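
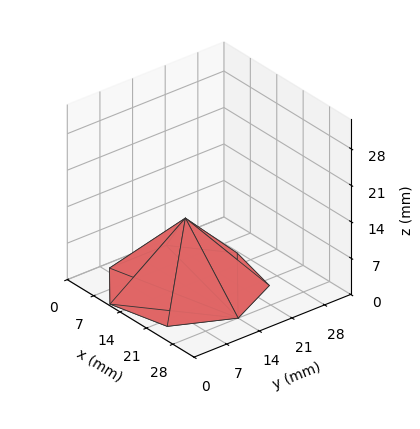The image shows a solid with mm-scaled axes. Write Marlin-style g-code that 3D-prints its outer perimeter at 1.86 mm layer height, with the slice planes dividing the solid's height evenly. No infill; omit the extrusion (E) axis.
Reading the render: the shape is a regular 7-sided pyramid, base circumscribed radius ≈ 14 mm, apex at z ≈ 13 mm (dimensions read to the nearest mm from the axis ticks). For the g-code, the solid's height is divided into equal slices at the stated Δz and each level perimeter traced with G1 moves after a G0 lift.

; perimeter-only toolpath
G21 ; units = mm
G90 ; absolute positioning
G28 ; home
; layer 1
G0 Z1.86
G0 X26.00 Y14.00
G1 X21.48 Y23.39
G1 X11.33 Y25.70
G1 X3.19 Y19.20
G1 X3.19 Y8.80
G1 X11.33 Y2.30
G1 X21.48 Y4.61
G1 X26.00 Y14.00
; layer 2
G0 Z3.71
G0 X24.00 Y14.00
G1 X20.24 Y21.82
G1 X11.77 Y23.75
G1 X4.99 Y18.34
G1 X4.99 Y9.66
G1 X11.77 Y4.25
G1 X20.24 Y6.18
G1 X24.00 Y14.00
; layer 3
G0 Z5.57
G0 X22.00 Y14.00
G1 X18.99 Y20.26
G1 X12.22 Y21.80
G1 X6.79 Y17.47
G1 X6.79 Y10.53
G1 X12.22 Y6.20
G1 X18.99 Y7.74
G1 X22.00 Y14.00
; layer 4
G0 Z7.43
G0 X20.00 Y14.00
G1 X17.74 Y18.69
G1 X12.66 Y19.85
G1 X8.60 Y16.60
G1 X8.60 Y11.40
G1 X12.66 Y8.15
G1 X17.74 Y9.31
G1 X20.00 Y14.00
; layer 5
G0 Z9.29
G0 X18.00 Y14.00
G1 X16.49 Y17.13
G1 X13.11 Y17.90
G1 X10.40 Y15.73
G1 X10.40 Y12.27
G1 X13.11 Y10.10
G1 X16.49 Y10.87
G1 X18.00 Y14.00
; layer 6
G0 Z11.14
G0 X16.00 Y14.00
G1 X15.25 Y15.56
G1 X13.55 Y15.95
G1 X12.20 Y14.87
G1 X12.20 Y13.13
G1 X13.55 Y12.05
G1 X15.25 Y12.44
G1 X16.00 Y14.00
M2 ; end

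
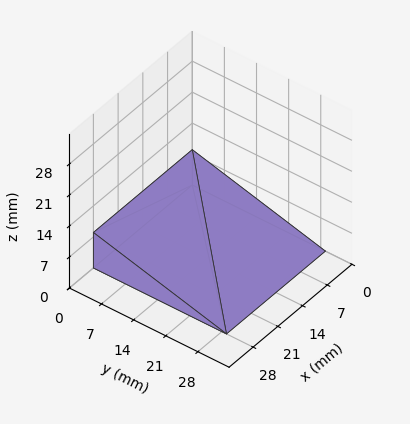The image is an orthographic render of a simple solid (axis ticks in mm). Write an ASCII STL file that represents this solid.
Reading the render: the shape is a wedge (ramp): 28 × 29 mm base, rising to 8 mm along the y=0 edge and sloping linearly to z=0 at y=29 (dimensions read to the nearest mm from the axis ticks). For the STL, each face is triangulated and given an outward normal.

solid part
  facet normal 0.0000 0.0000 -1.0000
    outer loop
      vertex 28.00 29.00 0.00
      vertex 28.00 0.00 0.00
      vertex 0.00 0.00 0.00
    endloop
  endfacet
  facet normal 0.0000 0.0000 -1.0000
    outer loop
      vertex 0.00 29.00 0.00
      vertex 28.00 29.00 0.00
      vertex 0.00 0.00 0.00
    endloop
  endfacet
  facet normal 0.0000 -1.0000 0.0000
    outer loop
      vertex 0.00 0.00 0.00
      vertex 28.00 0.00 0.00
      vertex 28.00 0.00 8.00
    endloop
  endfacet
  facet normal 0.0000 -1.0000 0.0000
    outer loop
      vertex 0.00 0.00 0.00
      vertex 28.00 0.00 8.00
      vertex 0.00 0.00 8.00
    endloop
  endfacet
  facet normal 0.0000 0.2659 0.9640
    outer loop
      vertex 0.00 0.00 8.00
      vertex 28.00 0.00 8.00
      vertex 28.00 29.00 0.00
    endloop
  endfacet
  facet normal 0.0000 0.2659 0.9640
    outer loop
      vertex 0.00 0.00 8.00
      vertex 28.00 29.00 0.00
      vertex 0.00 29.00 0.00
    endloop
  endfacet
  facet normal -1.0000 0.0000 0.0000
    outer loop
      vertex 0.00 0.00 8.00
      vertex 0.00 29.00 0.00
      vertex 0.00 0.00 0.00
    endloop
  endfacet
  facet normal 1.0000 0.0000 0.0000
    outer loop
      vertex 28.00 0.00 0.00
      vertex 28.00 29.00 0.00
      vertex 28.00 0.00 8.00
    endloop
  endfacet
endsolid part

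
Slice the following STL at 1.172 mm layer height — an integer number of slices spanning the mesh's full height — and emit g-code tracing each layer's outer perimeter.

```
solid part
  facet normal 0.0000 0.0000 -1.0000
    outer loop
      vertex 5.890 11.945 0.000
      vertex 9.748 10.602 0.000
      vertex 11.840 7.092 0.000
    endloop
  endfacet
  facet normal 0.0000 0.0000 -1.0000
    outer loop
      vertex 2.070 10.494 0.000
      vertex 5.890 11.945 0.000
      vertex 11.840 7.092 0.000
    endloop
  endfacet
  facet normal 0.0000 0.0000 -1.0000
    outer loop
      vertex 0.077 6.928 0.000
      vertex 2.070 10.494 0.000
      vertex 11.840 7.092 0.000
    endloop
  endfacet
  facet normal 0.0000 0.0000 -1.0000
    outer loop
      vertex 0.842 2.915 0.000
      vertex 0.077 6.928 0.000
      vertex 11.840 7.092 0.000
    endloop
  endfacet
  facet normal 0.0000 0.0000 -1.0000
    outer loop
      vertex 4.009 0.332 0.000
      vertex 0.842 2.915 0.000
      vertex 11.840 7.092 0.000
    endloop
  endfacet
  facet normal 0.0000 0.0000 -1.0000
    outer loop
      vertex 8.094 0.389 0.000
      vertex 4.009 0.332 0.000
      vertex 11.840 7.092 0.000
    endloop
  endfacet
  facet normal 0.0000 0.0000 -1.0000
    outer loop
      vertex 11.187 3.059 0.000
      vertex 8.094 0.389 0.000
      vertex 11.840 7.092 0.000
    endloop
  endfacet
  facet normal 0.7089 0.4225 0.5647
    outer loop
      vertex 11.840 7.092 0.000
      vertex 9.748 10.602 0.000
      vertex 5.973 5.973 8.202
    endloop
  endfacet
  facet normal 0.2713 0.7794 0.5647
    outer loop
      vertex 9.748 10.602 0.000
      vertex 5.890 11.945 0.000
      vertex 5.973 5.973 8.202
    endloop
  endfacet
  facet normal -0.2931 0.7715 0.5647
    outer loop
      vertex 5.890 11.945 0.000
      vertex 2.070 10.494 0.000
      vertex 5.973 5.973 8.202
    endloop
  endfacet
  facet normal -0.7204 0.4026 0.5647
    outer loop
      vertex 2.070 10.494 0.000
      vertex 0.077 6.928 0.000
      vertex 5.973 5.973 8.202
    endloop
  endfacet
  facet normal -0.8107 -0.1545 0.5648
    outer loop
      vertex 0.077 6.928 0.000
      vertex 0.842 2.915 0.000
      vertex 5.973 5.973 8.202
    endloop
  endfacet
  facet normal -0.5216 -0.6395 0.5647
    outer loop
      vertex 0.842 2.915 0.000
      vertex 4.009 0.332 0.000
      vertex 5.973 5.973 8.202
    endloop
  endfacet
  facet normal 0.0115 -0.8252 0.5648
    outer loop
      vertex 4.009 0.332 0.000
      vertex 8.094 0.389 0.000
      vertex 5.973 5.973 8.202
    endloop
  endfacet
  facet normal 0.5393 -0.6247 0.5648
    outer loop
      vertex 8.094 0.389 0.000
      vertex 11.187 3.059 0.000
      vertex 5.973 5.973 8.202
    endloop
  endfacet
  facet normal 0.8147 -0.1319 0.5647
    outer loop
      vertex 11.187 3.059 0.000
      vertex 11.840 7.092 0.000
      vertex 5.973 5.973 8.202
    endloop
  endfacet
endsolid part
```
; perimeter-only toolpath
G21 ; units = mm
G90 ; absolute positioning
G28 ; home
; layer 1
G0 Z1.172
G0 X11.002 Y6.932
G1 X9.209 Y9.941
G1 X5.902 Y11.092
G1 X2.628 Y9.848
G1 X0.919 Y6.792
G1 X1.575 Y3.352
G1 X4.290 Y1.138
G1 X7.791 Y1.187
G1 X10.442 Y3.475
G1 X11.002 Y6.932
; layer 2
G0 Z2.343
G0 X10.164 Y6.772
G1 X8.669 Y9.279
G1 X5.914 Y10.239
G1 X3.185 Y9.202
G1 X1.762 Y6.655
G1 X2.308 Y3.789
G1 X4.570 Y1.944
G1 X7.488 Y1.984
G1 X9.697 Y3.892
G1 X10.164 Y6.772
; layer 3
G0 Z3.515
G0 X9.326 Y6.612
G1 X8.130 Y8.618
G1 X5.926 Y9.386
G1 X3.743 Y8.556
G1 X2.604 Y6.519
G1 X3.041 Y4.226
G1 X4.851 Y2.750
G1 X7.185 Y2.782
G1 X8.952 Y4.308
G1 X9.326 Y6.612
; layer 4
G0 Z4.687
G0 X8.487 Y6.453
G1 X7.591 Y7.957
G1 X5.937 Y8.532
G1 X4.300 Y7.911
G1 X3.446 Y6.382
G1 X3.774 Y4.662
G1 X5.131 Y3.555
G1 X6.882 Y3.580
G1 X8.208 Y4.724
G1 X8.487 Y6.453
; layer 5
G0 Z5.859
G0 X7.649 Y6.293
G1 X7.052 Y7.296
G1 X5.949 Y7.679
G1 X4.858 Y7.265
G1 X4.288 Y6.246
G1 X4.507 Y5.099
G1 X5.412 Y4.361
G1 X6.579 Y4.378
G1 X7.463 Y5.140
G1 X7.649 Y6.293
; layer 6
G0 Z7.030
G0 X6.811 Y6.133
G1 X6.512 Y6.634
G1 X5.961 Y6.826
G1 X5.415 Y6.619
G1 X5.131 Y6.109
G1 X5.240 Y5.536
G1 X5.692 Y5.167
G1 X6.276 Y5.175
G1 X6.718 Y5.557
G1 X6.811 Y6.133
M2 ; end

The solid is a regular 9-sided pyramid, base circumscribed radius ≈ 5.97 mm, apex at z ≈ 8.2 mm. Slicing at Δz = 1.172 mm — 7 equal slices spanning the solid's height, so layer i sits at z = i·h/7 — gives 6 non-empty perimeters. Each is a 9-segment closed polygon; G0 lifts to the layer z and rapids to the start vertex, then G1 traces the edges. The cross-section shrinks linearly with z (the slice at the apex is degenerate and omitted).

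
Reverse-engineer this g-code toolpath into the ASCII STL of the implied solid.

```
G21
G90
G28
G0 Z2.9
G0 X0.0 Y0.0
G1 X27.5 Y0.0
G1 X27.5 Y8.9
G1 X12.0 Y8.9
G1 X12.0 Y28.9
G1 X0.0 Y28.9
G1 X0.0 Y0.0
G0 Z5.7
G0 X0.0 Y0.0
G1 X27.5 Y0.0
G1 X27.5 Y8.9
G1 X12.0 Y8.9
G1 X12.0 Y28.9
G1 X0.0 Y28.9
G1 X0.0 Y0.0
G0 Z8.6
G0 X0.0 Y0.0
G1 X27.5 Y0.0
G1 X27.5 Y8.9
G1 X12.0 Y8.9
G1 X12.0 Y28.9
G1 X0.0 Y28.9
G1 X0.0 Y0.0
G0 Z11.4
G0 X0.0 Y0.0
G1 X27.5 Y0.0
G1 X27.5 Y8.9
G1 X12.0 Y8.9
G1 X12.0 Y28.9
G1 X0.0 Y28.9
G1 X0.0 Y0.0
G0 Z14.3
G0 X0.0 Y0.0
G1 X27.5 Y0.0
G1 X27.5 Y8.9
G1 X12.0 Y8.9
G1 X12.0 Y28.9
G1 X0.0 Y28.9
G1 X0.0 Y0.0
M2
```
solid part
  facet normal 0.0000 0.0000 -1.0000
    outer loop
      vertex 27.5 8.9 0.0
      vertex 27.5 0.0 0.0
      vertex 0.0 0.0 0.0
    endloop
  endfacet
  facet normal 0.0000 0.0000 -1.0000
    outer loop
      vertex 12.0 8.9 0.0
      vertex 27.5 8.9 0.0
      vertex 0.0 0.0 0.0
    endloop
  endfacet
  facet normal 0.0000 0.0000 -1.0000
    outer loop
      vertex 12.0 28.9 0.0
      vertex 12.0 8.9 0.0
      vertex 0.0 0.0 0.0
    endloop
  endfacet
  facet normal 0.0000 0.0000 -1.0000
    outer loop
      vertex 0.0 28.9 0.0
      vertex 12.0 28.9 0.0
      vertex 0.0 0.0 0.0
    endloop
  endfacet
  facet normal 0.0000 0.0000 1.0000
    outer loop
      vertex 0.0 0.0 14.3
      vertex 27.5 0.0 14.3
      vertex 27.5 8.9 14.3
    endloop
  endfacet
  facet normal 0.0000 0.0000 1.0000
    outer loop
      vertex 0.0 0.0 14.3
      vertex 27.5 8.9 14.3
      vertex 12.0 8.9 14.3
    endloop
  endfacet
  facet normal 0.0000 0.0000 1.0000
    outer loop
      vertex 0.0 0.0 14.3
      vertex 12.0 8.9 14.3
      vertex 12.0 28.9 14.3
    endloop
  endfacet
  facet normal 0.0000 0.0000 1.0000
    outer loop
      vertex 0.0 0.0 14.3
      vertex 12.0 28.9 14.3
      vertex 0.0 28.9 14.3
    endloop
  endfacet
  facet normal 0.0000 -1.0000 0.0000
    outer loop
      vertex 0.0 0.0 0.0
      vertex 27.5 0.0 0.0
      vertex 27.5 0.0 14.3
    endloop
  endfacet
  facet normal 0.0000 -1.0000 0.0000
    outer loop
      vertex 0.0 0.0 0.0
      vertex 27.5 0.0 14.3
      vertex 0.0 0.0 14.3
    endloop
  endfacet
  facet normal 1.0000 0.0000 0.0000
    outer loop
      vertex 27.5 0.0 0.0
      vertex 27.5 8.9 0.0
      vertex 27.5 8.9 14.3
    endloop
  endfacet
  facet normal 1.0000 0.0000 0.0000
    outer loop
      vertex 27.5 0.0 0.0
      vertex 27.5 8.9 14.3
      vertex 27.5 0.0 14.3
    endloop
  endfacet
  facet normal 0.0000 1.0000 0.0000
    outer loop
      vertex 27.5 8.9 0.0
      vertex 12.0 8.9 0.0
      vertex 12.0 8.9 14.3
    endloop
  endfacet
  facet normal 0.0000 1.0000 0.0000
    outer loop
      vertex 27.5 8.9 0.0
      vertex 12.0 8.9 14.3
      vertex 27.5 8.9 14.3
    endloop
  endfacet
  facet normal 1.0000 0.0000 0.0000
    outer loop
      vertex 12.0 8.9 0.0
      vertex 12.0 28.9 0.0
      vertex 12.0 28.9 14.3
    endloop
  endfacet
  facet normal 1.0000 0.0000 0.0000
    outer loop
      vertex 12.0 8.9 0.0
      vertex 12.0 28.9 14.3
      vertex 12.0 8.9 14.3
    endloop
  endfacet
  facet normal 0.0000 1.0000 0.0000
    outer loop
      vertex 12.0 28.9 0.0
      vertex 0.0 28.9 0.0
      vertex 0.0 28.9 14.3
    endloop
  endfacet
  facet normal 0.0000 1.0000 0.0000
    outer loop
      vertex 12.0 28.9 0.0
      vertex 0.0 28.9 14.3
      vertex 12.0 28.9 14.3
    endloop
  endfacet
  facet normal -1.0000 0.0000 0.0000
    outer loop
      vertex 0.0 28.9 0.0
      vertex 0.0 0.0 0.0
      vertex 0.0 0.0 14.3
    endloop
  endfacet
  facet normal -1.0000 0.0000 0.0000
    outer loop
      vertex 0.0 28.9 0.0
      vertex 0.0 0.0 14.3
      vertex 0.0 28.9 14.3
    endloop
  endfacet
endsolid part

The G0 Z moves step by Δz≈2.9 mm. Every layer's G1 loop is the same polygon, so the solid is a straight extrusion of it from z=0 to z≈14.3. Closing with flat bottom and top caps and triangulating gives 20 facets — an L-shaped prism: outer 27.5 × 28.9 mm, arm thicknesses ≈ 8.9 mm (horizontal) and 12 mm (vertical), extruded 14.3 mm in z.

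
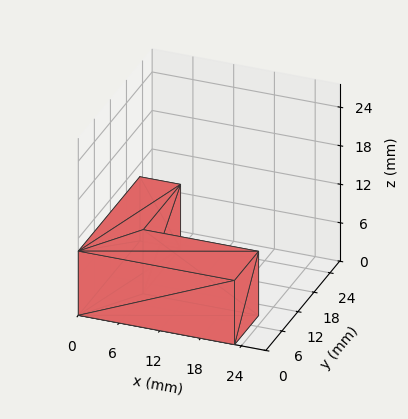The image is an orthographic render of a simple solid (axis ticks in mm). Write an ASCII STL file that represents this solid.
Reading the render: the shape is an L-shaped prism: outer 23 × 23 mm, arm thicknesses ≈ 9 mm (horizontal) and 6 mm (vertical), extruded 10 mm in z (dimensions read to the nearest mm from the axis ticks). For the STL, each face is triangulated and given an outward normal.

solid part
  facet normal 0.0000 0.0000 -1.0000
    outer loop
      vertex 23.0 9.0 0.0
      vertex 23.0 0.0 0.0
      vertex 0.0 0.0 0.0
    endloop
  endfacet
  facet normal 0.0000 0.0000 -1.0000
    outer loop
      vertex 6.0 9.0 0.0
      vertex 23.0 9.0 0.0
      vertex 0.0 0.0 0.0
    endloop
  endfacet
  facet normal 0.0000 0.0000 -1.0000
    outer loop
      vertex 6.0 23.0 0.0
      vertex 6.0 9.0 0.0
      vertex 0.0 0.0 0.0
    endloop
  endfacet
  facet normal 0.0000 0.0000 -1.0000
    outer loop
      vertex 0.0 23.0 0.0
      vertex 6.0 23.0 0.0
      vertex 0.0 0.0 0.0
    endloop
  endfacet
  facet normal 0.0000 0.0000 1.0000
    outer loop
      vertex 0.0 0.0 10.0
      vertex 23.0 0.0 10.0
      vertex 23.0 9.0 10.0
    endloop
  endfacet
  facet normal 0.0000 0.0000 1.0000
    outer loop
      vertex 0.0 0.0 10.0
      vertex 23.0 9.0 10.0
      vertex 6.0 9.0 10.0
    endloop
  endfacet
  facet normal 0.0000 0.0000 1.0000
    outer loop
      vertex 0.0 0.0 10.0
      vertex 6.0 9.0 10.0
      vertex 6.0 23.0 10.0
    endloop
  endfacet
  facet normal 0.0000 0.0000 1.0000
    outer loop
      vertex 0.0 0.0 10.0
      vertex 6.0 23.0 10.0
      vertex 0.0 23.0 10.0
    endloop
  endfacet
  facet normal 0.0000 -1.0000 0.0000
    outer loop
      vertex 0.0 0.0 0.0
      vertex 23.0 0.0 0.0
      vertex 23.0 0.0 10.0
    endloop
  endfacet
  facet normal 0.0000 -1.0000 0.0000
    outer loop
      vertex 0.0 0.0 0.0
      vertex 23.0 0.0 10.0
      vertex 0.0 0.0 10.0
    endloop
  endfacet
  facet normal 1.0000 0.0000 0.0000
    outer loop
      vertex 23.0 0.0 0.0
      vertex 23.0 9.0 0.0
      vertex 23.0 9.0 10.0
    endloop
  endfacet
  facet normal 1.0000 0.0000 0.0000
    outer loop
      vertex 23.0 0.0 0.0
      vertex 23.0 9.0 10.0
      vertex 23.0 0.0 10.0
    endloop
  endfacet
  facet normal 0.0000 1.0000 0.0000
    outer loop
      vertex 23.0 9.0 0.0
      vertex 6.0 9.0 0.0
      vertex 6.0 9.0 10.0
    endloop
  endfacet
  facet normal 0.0000 1.0000 0.0000
    outer loop
      vertex 23.0 9.0 0.0
      vertex 6.0 9.0 10.0
      vertex 23.0 9.0 10.0
    endloop
  endfacet
  facet normal 1.0000 0.0000 0.0000
    outer loop
      vertex 6.0 9.0 0.0
      vertex 6.0 23.0 0.0
      vertex 6.0 23.0 10.0
    endloop
  endfacet
  facet normal 1.0000 0.0000 0.0000
    outer loop
      vertex 6.0 9.0 0.0
      vertex 6.0 23.0 10.0
      vertex 6.0 9.0 10.0
    endloop
  endfacet
  facet normal 0.0000 1.0000 0.0000
    outer loop
      vertex 6.0 23.0 0.0
      vertex 0.0 23.0 0.0
      vertex 0.0 23.0 10.0
    endloop
  endfacet
  facet normal 0.0000 1.0000 0.0000
    outer loop
      vertex 6.0 23.0 0.0
      vertex 0.0 23.0 10.0
      vertex 6.0 23.0 10.0
    endloop
  endfacet
  facet normal -1.0000 0.0000 0.0000
    outer loop
      vertex 0.0 23.0 0.0
      vertex 0.0 0.0 0.0
      vertex 0.0 0.0 10.0
    endloop
  endfacet
  facet normal -1.0000 0.0000 0.0000
    outer loop
      vertex 0.0 23.0 0.0
      vertex 0.0 0.0 10.0
      vertex 0.0 23.0 10.0
    endloop
  endfacet
endsolid part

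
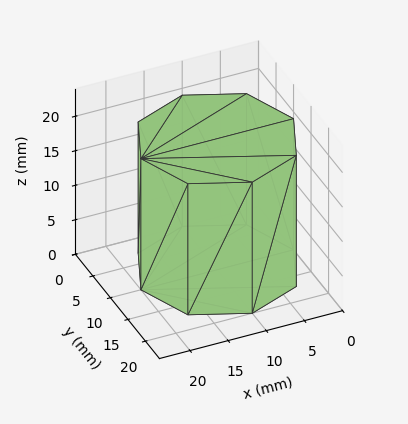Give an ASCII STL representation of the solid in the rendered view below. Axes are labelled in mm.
Reading the render: the shape is a regular 8-sided prism (a cylinder approximated with 8 flat sides), circumscribed radius ≈ 10 mm, height ≈ 19 mm (dimensions read to the nearest mm from the axis ticks). For the STL, each face is triangulated and given an outward normal.

solid part
  facet normal 0.0000 0.0000 -1.0000
    outer loop
      vertex 10.0 20.0 0.0
      vertex 17.1 17.1 0.0
      vertex 20.0 10.0 0.0
    endloop
  endfacet
  facet normal 0.0000 0.0000 -1.0000
    outer loop
      vertex 2.9 17.1 0.0
      vertex 10.0 20.0 0.0
      vertex 20.0 10.0 0.0
    endloop
  endfacet
  facet normal 0.0000 0.0000 -1.0000
    outer loop
      vertex 0.0 10.0 0.0
      vertex 2.9 17.1 0.0
      vertex 20.0 10.0 0.0
    endloop
  endfacet
  facet normal 0.0000 0.0000 -1.0000
    outer loop
      vertex 2.9 2.9 0.0
      vertex 0.0 10.0 0.0
      vertex 20.0 10.0 0.0
    endloop
  endfacet
  facet normal 0.0000 0.0000 -1.0000
    outer loop
      vertex 10.0 0.0 0.0
      vertex 2.9 2.9 0.0
      vertex 20.0 10.0 0.0
    endloop
  endfacet
  facet normal 0.0000 0.0000 -1.0000
    outer loop
      vertex 17.1 2.9 0.0
      vertex 10.0 0.0 0.0
      vertex 20.0 10.0 0.0
    endloop
  endfacet
  facet normal 0.0000 0.0000 1.0000
    outer loop
      vertex 20.0 10.0 19.0
      vertex 17.1 17.1 19.0
      vertex 10.0 20.0 19.0
    endloop
  endfacet
  facet normal 0.0000 0.0000 1.0000
    outer loop
      vertex 20.0 10.0 19.0
      vertex 10.0 20.0 19.0
      vertex 2.9 17.1 19.0
    endloop
  endfacet
  facet normal 0.0000 0.0000 1.0000
    outer loop
      vertex 20.0 10.0 19.0
      vertex 2.9 17.1 19.0
      vertex 0.0 10.0 19.0
    endloop
  endfacet
  facet normal 0.0000 0.0000 1.0000
    outer loop
      vertex 20.0 10.0 19.0
      vertex 0.0 10.0 19.0
      vertex 2.9 2.9 19.0
    endloop
  endfacet
  facet normal 0.0000 0.0000 1.0000
    outer loop
      vertex 20.0 10.0 19.0
      vertex 2.9 2.9 19.0
      vertex 10.0 0.0 19.0
    endloop
  endfacet
  facet normal 0.0000 0.0000 1.0000
    outer loop
      vertex 20.0 10.0 19.0
      vertex 10.0 0.0 19.0
      vertex 17.1 2.9 19.0
    endloop
  endfacet
  facet normal 0.9258 0.3781 0.0000
    outer loop
      vertex 20.0 10.0 0.0
      vertex 17.1 17.1 0.0
      vertex 17.1 17.1 19.0
    endloop
  endfacet
  facet normal 0.9258 0.3781 0.0000
    outer loop
      vertex 20.0 10.0 0.0
      vertex 17.1 17.1 19.0
      vertex 20.0 10.0 19.0
    endloop
  endfacet
  facet normal 0.3781 0.9258 0.0000
    outer loop
      vertex 17.1 17.1 0.0
      vertex 10.0 20.0 0.0
      vertex 10.0 20.0 19.0
    endloop
  endfacet
  facet normal 0.3781 0.9258 0.0000
    outer loop
      vertex 17.1 17.1 0.0
      vertex 10.0 20.0 19.0
      vertex 17.1 17.1 19.0
    endloop
  endfacet
  facet normal -0.3781 0.9258 0.0000
    outer loop
      vertex 10.0 20.0 0.0
      vertex 2.9 17.1 0.0
      vertex 2.9 17.1 19.0
    endloop
  endfacet
  facet normal -0.3781 0.9258 0.0000
    outer loop
      vertex 10.0 20.0 0.0
      vertex 2.9 17.1 19.0
      vertex 10.0 20.0 19.0
    endloop
  endfacet
  facet normal -0.9258 0.3781 0.0000
    outer loop
      vertex 2.9 17.1 0.0
      vertex 0.0 10.0 0.0
      vertex 0.0 10.0 19.0
    endloop
  endfacet
  facet normal -0.9258 0.3781 0.0000
    outer loop
      vertex 2.9 17.1 0.0
      vertex 0.0 10.0 19.0
      vertex 2.9 17.1 19.0
    endloop
  endfacet
  facet normal -0.9258 -0.3781 0.0000
    outer loop
      vertex 0.0 10.0 0.0
      vertex 2.9 2.9 0.0
      vertex 2.9 2.9 19.0
    endloop
  endfacet
  facet normal -0.9258 -0.3781 0.0000
    outer loop
      vertex 0.0 10.0 0.0
      vertex 2.9 2.9 19.0
      vertex 0.0 10.0 19.0
    endloop
  endfacet
  facet normal -0.3781 -0.9258 0.0000
    outer loop
      vertex 2.9 2.9 0.0
      vertex 10.0 0.0 0.0
      vertex 10.0 0.0 19.0
    endloop
  endfacet
  facet normal -0.3781 -0.9258 0.0000
    outer loop
      vertex 2.9 2.9 0.0
      vertex 10.0 0.0 19.0
      vertex 2.9 2.9 19.0
    endloop
  endfacet
  facet normal 0.3781 -0.9258 0.0000
    outer loop
      vertex 10.0 0.0 0.0
      vertex 17.1 2.9 0.0
      vertex 17.1 2.9 19.0
    endloop
  endfacet
  facet normal 0.3781 -0.9258 0.0000
    outer loop
      vertex 10.0 0.0 0.0
      vertex 17.1 2.9 19.0
      vertex 10.0 0.0 19.0
    endloop
  endfacet
  facet normal 0.9258 -0.3781 0.0000
    outer loop
      vertex 17.1 2.9 0.0
      vertex 20.0 10.0 0.0
      vertex 20.0 10.0 19.0
    endloop
  endfacet
  facet normal 0.9258 -0.3781 0.0000
    outer loop
      vertex 17.1 2.9 0.0
      vertex 20.0 10.0 19.0
      vertex 17.1 2.9 19.0
    endloop
  endfacet
endsolid part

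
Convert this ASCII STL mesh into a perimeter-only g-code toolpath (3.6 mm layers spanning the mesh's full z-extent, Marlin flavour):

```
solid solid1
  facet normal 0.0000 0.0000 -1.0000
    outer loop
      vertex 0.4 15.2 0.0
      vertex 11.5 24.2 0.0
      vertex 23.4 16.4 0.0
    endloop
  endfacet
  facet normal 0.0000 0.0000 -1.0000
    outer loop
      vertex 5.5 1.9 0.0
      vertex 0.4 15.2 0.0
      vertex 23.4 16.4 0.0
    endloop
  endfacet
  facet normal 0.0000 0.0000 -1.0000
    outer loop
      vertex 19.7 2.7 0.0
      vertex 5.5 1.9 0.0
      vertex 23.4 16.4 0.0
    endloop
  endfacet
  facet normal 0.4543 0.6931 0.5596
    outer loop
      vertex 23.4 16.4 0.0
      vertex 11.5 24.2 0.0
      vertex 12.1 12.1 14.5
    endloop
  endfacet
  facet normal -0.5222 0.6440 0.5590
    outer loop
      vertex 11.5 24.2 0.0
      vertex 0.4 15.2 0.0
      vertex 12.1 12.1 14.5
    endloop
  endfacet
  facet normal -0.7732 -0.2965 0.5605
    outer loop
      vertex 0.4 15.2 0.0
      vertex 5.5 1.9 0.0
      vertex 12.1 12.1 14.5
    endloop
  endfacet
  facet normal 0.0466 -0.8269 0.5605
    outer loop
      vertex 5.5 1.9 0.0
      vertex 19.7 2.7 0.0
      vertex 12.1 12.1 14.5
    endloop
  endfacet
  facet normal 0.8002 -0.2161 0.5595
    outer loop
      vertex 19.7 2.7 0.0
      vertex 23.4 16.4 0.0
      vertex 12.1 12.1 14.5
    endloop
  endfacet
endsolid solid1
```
; perimeter-only toolpath
G21 ; units = mm
G90 ; absolute positioning
G28 ; home
; layer 1
G0 Z3.6
G0 X20.6 Y15.3
G1 X11.7 Y21.2
G1 X3.3 Y14.4
G1 X7.2 Y4.4
G1 X17.8 Y5.1
G1 X20.6 Y15.3
; layer 2
G0 Z7.2
G0 X17.8 Y14.2
G1 X11.8 Y18.1
G1 X6.2 Y13.6
G1 X8.8 Y7.0
G1 X15.9 Y7.4
G1 X17.8 Y14.2
; layer 3
G0 Z10.9
G0 X14.9 Y13.2
G1 X11.9 Y15.1
G1 X9.2 Y12.9
G1 X10.4 Y9.5
G1 X14.0 Y9.8
G1 X14.9 Y13.2
M2 ; end

The solid is a regular 5-sided pyramid, base circumscribed radius ≈ 12.1 mm, apex at z ≈ 14.5 mm. Slicing at Δz = 3.6 mm — 4 equal slices spanning the solid's height, so layer i sits at z = i·h/4 — gives 3 non-empty perimeters. Each is a 5-segment closed polygon; G0 lifts to the layer z and rapids to the start vertex, then G1 traces the edges. The cross-section shrinks linearly with z (the slice at the apex is degenerate and omitted).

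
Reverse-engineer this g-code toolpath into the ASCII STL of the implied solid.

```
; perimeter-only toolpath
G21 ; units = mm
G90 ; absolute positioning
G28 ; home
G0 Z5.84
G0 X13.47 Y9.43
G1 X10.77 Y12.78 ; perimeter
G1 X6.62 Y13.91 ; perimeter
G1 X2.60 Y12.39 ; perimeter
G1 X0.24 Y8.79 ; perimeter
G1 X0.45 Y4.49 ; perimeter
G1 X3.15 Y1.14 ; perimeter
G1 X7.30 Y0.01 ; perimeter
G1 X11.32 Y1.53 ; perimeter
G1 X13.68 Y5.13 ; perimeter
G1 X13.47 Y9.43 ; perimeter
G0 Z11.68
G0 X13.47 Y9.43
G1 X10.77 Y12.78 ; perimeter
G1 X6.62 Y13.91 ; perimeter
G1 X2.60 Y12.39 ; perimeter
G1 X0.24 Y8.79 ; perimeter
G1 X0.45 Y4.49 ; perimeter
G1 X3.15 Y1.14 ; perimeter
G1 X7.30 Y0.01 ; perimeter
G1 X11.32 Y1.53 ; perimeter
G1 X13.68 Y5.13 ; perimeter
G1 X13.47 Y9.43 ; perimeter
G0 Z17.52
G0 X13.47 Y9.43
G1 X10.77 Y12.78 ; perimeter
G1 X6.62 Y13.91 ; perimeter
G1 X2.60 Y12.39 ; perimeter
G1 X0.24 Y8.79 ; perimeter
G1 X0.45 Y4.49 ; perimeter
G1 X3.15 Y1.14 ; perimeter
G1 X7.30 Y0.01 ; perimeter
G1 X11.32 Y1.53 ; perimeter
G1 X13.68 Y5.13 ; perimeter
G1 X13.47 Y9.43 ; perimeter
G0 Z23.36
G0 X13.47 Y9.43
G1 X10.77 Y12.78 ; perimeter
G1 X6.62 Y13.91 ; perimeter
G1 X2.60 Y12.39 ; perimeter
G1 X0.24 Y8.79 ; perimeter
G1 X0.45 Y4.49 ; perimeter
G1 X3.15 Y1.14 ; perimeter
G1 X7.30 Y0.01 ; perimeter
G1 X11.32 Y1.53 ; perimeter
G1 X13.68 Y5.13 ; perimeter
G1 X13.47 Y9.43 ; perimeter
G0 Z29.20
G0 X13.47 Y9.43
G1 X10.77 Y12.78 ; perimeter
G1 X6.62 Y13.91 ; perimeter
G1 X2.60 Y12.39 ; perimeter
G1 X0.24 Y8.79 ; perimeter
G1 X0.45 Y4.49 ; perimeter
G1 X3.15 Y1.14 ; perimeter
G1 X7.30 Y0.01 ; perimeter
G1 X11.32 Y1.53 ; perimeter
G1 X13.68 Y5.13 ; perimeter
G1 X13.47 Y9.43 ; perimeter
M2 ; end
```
solid part
  facet normal 0.0000 0.0000 -1.0000
    outer loop
      vertex 6.62 13.91 0.00
      vertex 10.77 12.78 0.00
      vertex 13.47 9.43 0.00
    endloop
  endfacet
  facet normal 0.0000 0.0000 -1.0000
    outer loop
      vertex 2.60 12.39 0.00
      vertex 6.62 13.91 0.00
      vertex 13.47 9.43 0.00
    endloop
  endfacet
  facet normal 0.0000 0.0000 -1.0000
    outer loop
      vertex 0.24 8.79 0.00
      vertex 2.60 12.39 0.00
      vertex 13.47 9.43 0.00
    endloop
  endfacet
  facet normal 0.0000 0.0000 -1.0000
    outer loop
      vertex 0.45 4.49 0.00
      vertex 0.24 8.79 0.00
      vertex 13.47 9.43 0.00
    endloop
  endfacet
  facet normal 0.0000 0.0000 -1.0000
    outer loop
      vertex 3.15 1.14 0.00
      vertex 0.45 4.49 0.00
      vertex 13.47 9.43 0.00
    endloop
  endfacet
  facet normal 0.0000 0.0000 -1.0000
    outer loop
      vertex 7.30 0.01 0.00
      vertex 3.15 1.14 0.00
      vertex 13.47 9.43 0.00
    endloop
  endfacet
  facet normal 0.0000 0.0000 -1.0000
    outer loop
      vertex 11.32 1.53 0.00
      vertex 7.30 0.01 0.00
      vertex 13.47 9.43 0.00
    endloop
  endfacet
  facet normal 0.0000 0.0000 -1.0000
    outer loop
      vertex 13.68 5.13 0.00
      vertex 11.32 1.53 0.00
      vertex 13.47 9.43 0.00
    endloop
  endfacet
  facet normal 0.0000 0.0000 1.0000
    outer loop
      vertex 13.47 9.43 29.20
      vertex 10.77 12.78 29.20
      vertex 6.62 13.91 29.20
    endloop
  endfacet
  facet normal 0.0000 0.0000 1.0000
    outer loop
      vertex 13.47 9.43 29.20
      vertex 6.62 13.91 29.20
      vertex 2.60 12.39 29.20
    endloop
  endfacet
  facet normal 0.0000 0.0000 1.0000
    outer loop
      vertex 13.47 9.43 29.20
      vertex 2.60 12.39 29.20
      vertex 0.24 8.79 29.20
    endloop
  endfacet
  facet normal 0.0000 0.0000 1.0000
    outer loop
      vertex 13.47 9.43 29.20
      vertex 0.24 8.79 29.20
      vertex 0.45 4.49 29.20
    endloop
  endfacet
  facet normal 0.0000 0.0000 1.0000
    outer loop
      vertex 13.47 9.43 29.20
      vertex 0.45 4.49 29.20
      vertex 3.15 1.14 29.20
    endloop
  endfacet
  facet normal 0.0000 0.0000 1.0000
    outer loop
      vertex 13.47 9.43 29.20
      vertex 3.15 1.14 29.20
      vertex 7.30 0.01 29.20
    endloop
  endfacet
  facet normal 0.0000 0.0000 1.0000
    outer loop
      vertex 13.47 9.43 29.20
      vertex 7.30 0.01 29.20
      vertex 11.32 1.53 29.20
    endloop
  endfacet
  facet normal 0.0000 0.0000 1.0000
    outer loop
      vertex 13.47 9.43 29.20
      vertex 11.32 1.53 29.20
      vertex 13.68 5.13 29.20
    endloop
  endfacet
  facet normal 0.7786 0.6275 0.0000
    outer loop
      vertex 13.47 9.43 0.00
      vertex 10.77 12.78 0.00
      vertex 10.77 12.78 29.20
    endloop
  endfacet
  facet normal 0.7786 0.6275 0.0000
    outer loop
      vertex 13.47 9.43 0.00
      vertex 10.77 12.78 29.20
      vertex 13.47 9.43 29.20
    endloop
  endfacet
  facet normal 0.2627 0.9649 0.0000
    outer loop
      vertex 10.77 12.78 0.00
      vertex 6.62 13.91 0.00
      vertex 6.62 13.91 29.20
    endloop
  endfacet
  facet normal 0.2627 0.9649 0.0000
    outer loop
      vertex 10.77 12.78 0.00
      vertex 6.62 13.91 29.20
      vertex 10.77 12.78 29.20
    endloop
  endfacet
  facet normal -0.3537 0.9354 0.0000
    outer loop
      vertex 6.62 13.91 0.00
      vertex 2.60 12.39 0.00
      vertex 2.60 12.39 29.20
    endloop
  endfacet
  facet normal -0.3537 0.9354 0.0000
    outer loop
      vertex 6.62 13.91 0.00
      vertex 2.60 12.39 29.20
      vertex 6.62 13.91 29.20
    endloop
  endfacet
  facet normal -0.8363 0.5483 0.0000
    outer loop
      vertex 2.60 12.39 0.00
      vertex 0.24 8.79 0.00
      vertex 0.24 8.79 29.20
    endloop
  endfacet
  facet normal -0.8363 0.5483 0.0000
    outer loop
      vertex 2.60 12.39 0.00
      vertex 0.24 8.79 29.20
      vertex 2.60 12.39 29.20
    endloop
  endfacet
  facet normal -0.9988 -0.0488 0.0000
    outer loop
      vertex 0.24 8.79 0.00
      vertex 0.45 4.49 0.00
      vertex 0.45 4.49 29.20
    endloop
  endfacet
  facet normal -0.9988 -0.0488 0.0000
    outer loop
      vertex 0.24 8.79 0.00
      vertex 0.45 4.49 29.20
      vertex 0.24 8.79 29.20
    endloop
  endfacet
  facet normal -0.7786 -0.6275 0.0000
    outer loop
      vertex 0.45 4.49 0.00
      vertex 3.15 1.14 0.00
      vertex 3.15 1.14 29.20
    endloop
  endfacet
  facet normal -0.7786 -0.6275 0.0000
    outer loop
      vertex 0.45 4.49 0.00
      vertex 3.15 1.14 29.20
      vertex 0.45 4.49 29.20
    endloop
  endfacet
  facet normal -0.2627 -0.9649 0.0000
    outer loop
      vertex 3.15 1.14 0.00
      vertex 7.30 0.01 0.00
      vertex 7.30 0.01 29.20
    endloop
  endfacet
  facet normal -0.2627 -0.9649 0.0000
    outer loop
      vertex 3.15 1.14 0.00
      vertex 7.30 0.01 29.20
      vertex 3.15 1.14 29.20
    endloop
  endfacet
  facet normal 0.3537 -0.9354 0.0000
    outer loop
      vertex 7.30 0.01 0.00
      vertex 11.32 1.53 0.00
      vertex 11.32 1.53 29.20
    endloop
  endfacet
  facet normal 0.3537 -0.9354 0.0000
    outer loop
      vertex 7.30 0.01 0.00
      vertex 11.32 1.53 29.20
      vertex 7.30 0.01 29.20
    endloop
  endfacet
  facet normal 0.8363 -0.5483 0.0000
    outer loop
      vertex 11.32 1.53 0.00
      vertex 13.68 5.13 0.00
      vertex 13.68 5.13 29.20
    endloop
  endfacet
  facet normal 0.8363 -0.5483 0.0000
    outer loop
      vertex 11.32 1.53 0.00
      vertex 13.68 5.13 29.20
      vertex 11.32 1.53 29.20
    endloop
  endfacet
  facet normal 0.9988 0.0488 0.0000
    outer loop
      vertex 13.68 5.13 0.00
      vertex 13.47 9.43 0.00
      vertex 13.47 9.43 29.20
    endloop
  endfacet
  facet normal 0.9988 0.0488 0.0000
    outer loop
      vertex 13.68 5.13 0.00
      vertex 13.47 9.43 29.20
      vertex 13.68 5.13 29.20
    endloop
  endfacet
endsolid part

The G0 Z moves step by Δz≈5.84 mm. Every layer's G1 loop is the same polygon, so the solid is a straight extrusion of it from z=0 to z≈29.2. Closing with flat bottom and top caps and triangulating gives 36 facets — a regular 10-sided prism (a cylinder approximated with 10 flat sides), circumscribed radius ≈ 6.96 mm, height ≈ 29.2 mm.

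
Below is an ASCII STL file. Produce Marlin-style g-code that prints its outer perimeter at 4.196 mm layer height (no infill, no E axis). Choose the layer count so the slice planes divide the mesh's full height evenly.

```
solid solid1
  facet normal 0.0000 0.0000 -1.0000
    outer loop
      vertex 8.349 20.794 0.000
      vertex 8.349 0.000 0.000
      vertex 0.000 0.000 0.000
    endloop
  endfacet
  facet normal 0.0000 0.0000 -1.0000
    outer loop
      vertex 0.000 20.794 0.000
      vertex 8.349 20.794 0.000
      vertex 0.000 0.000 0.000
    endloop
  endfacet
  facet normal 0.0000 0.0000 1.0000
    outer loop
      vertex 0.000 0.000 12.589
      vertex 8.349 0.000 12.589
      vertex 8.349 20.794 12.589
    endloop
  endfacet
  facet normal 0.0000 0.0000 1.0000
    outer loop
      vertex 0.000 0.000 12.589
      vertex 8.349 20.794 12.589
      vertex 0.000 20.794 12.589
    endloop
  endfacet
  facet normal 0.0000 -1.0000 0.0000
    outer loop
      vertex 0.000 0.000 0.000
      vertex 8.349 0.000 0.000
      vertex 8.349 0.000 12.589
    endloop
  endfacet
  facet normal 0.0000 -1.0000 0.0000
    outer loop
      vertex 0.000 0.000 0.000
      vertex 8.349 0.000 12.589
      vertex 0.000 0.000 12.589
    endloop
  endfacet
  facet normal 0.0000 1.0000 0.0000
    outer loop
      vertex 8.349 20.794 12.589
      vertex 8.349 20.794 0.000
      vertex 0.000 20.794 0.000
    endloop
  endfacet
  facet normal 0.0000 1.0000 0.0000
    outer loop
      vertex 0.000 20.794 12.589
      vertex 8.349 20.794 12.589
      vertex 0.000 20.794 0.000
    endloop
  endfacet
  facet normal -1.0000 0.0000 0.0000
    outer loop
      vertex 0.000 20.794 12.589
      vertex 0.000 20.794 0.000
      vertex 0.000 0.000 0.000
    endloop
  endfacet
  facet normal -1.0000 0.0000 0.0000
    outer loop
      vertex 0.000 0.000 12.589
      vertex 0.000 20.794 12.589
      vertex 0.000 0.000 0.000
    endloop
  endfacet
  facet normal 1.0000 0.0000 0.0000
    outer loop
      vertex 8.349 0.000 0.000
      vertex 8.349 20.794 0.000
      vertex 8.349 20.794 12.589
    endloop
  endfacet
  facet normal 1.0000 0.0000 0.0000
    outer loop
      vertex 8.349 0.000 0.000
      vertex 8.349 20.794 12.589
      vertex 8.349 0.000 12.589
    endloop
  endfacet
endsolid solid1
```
; perimeter-only toolpath
G21 ; units = mm
G90 ; absolute positioning
G28 ; home
; layer 1
G0 Z4.196
G0 X0.000 Y0.000
G1 X8.349 Y0.000
G1 X8.349 Y20.794
G1 X0.000 Y20.794
G1 X0.000 Y0.000
; layer 2
G0 Z8.393
G0 X0.000 Y0.000
G1 X8.349 Y0.000
G1 X8.349 Y20.794
G1 X0.000 Y20.794
G1 X0.000 Y0.000
; layer 3
G0 Z12.589
G0 X0.000 Y0.000
G1 X8.349 Y0.000
G1 X8.349 Y20.794
G1 X0.000 Y20.794
G1 X0.000 Y0.000
M2 ; end

The solid is a rectangular box, roughly 8.35 × 20.8 mm footprint and 12.6 mm tall. Slicing at Δz = 4.196 mm — 3 equal slices spanning the solid's height, so layer i sits at z = i·h/3 — gives 3 non-empty perimeters. Each is a 4-segment closed polygon; G0 lifts to the layer z and rapids to the start vertex, then G1 traces the edges.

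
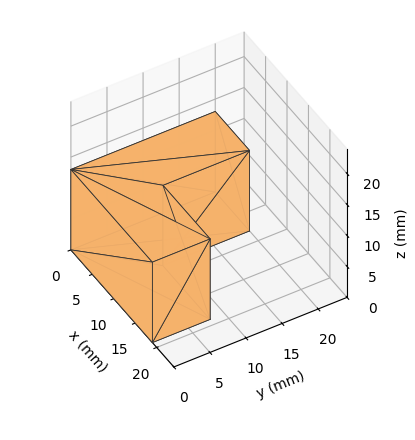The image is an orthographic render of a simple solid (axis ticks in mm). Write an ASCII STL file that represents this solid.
Reading the render: the shape is an L-shaped prism: outer 19 × 20 mm, arm thicknesses ≈ 8 mm (horizontal) and 8 mm (vertical), extruded 13 mm in z (dimensions read to the nearest mm from the axis ticks). For the STL, each face is triangulated and given an outward normal.

solid part
  facet normal 0.0000 0.0000 -1.0000
    outer loop
      vertex 19.00 8.00 0.00
      vertex 19.00 0.00 0.00
      vertex 0.00 0.00 0.00
    endloop
  endfacet
  facet normal 0.0000 0.0000 -1.0000
    outer loop
      vertex 8.00 8.00 0.00
      vertex 19.00 8.00 0.00
      vertex 0.00 0.00 0.00
    endloop
  endfacet
  facet normal 0.0000 0.0000 -1.0000
    outer loop
      vertex 8.00 20.00 0.00
      vertex 8.00 8.00 0.00
      vertex 0.00 0.00 0.00
    endloop
  endfacet
  facet normal 0.0000 0.0000 -1.0000
    outer loop
      vertex 0.00 20.00 0.00
      vertex 8.00 20.00 0.00
      vertex 0.00 0.00 0.00
    endloop
  endfacet
  facet normal 0.0000 0.0000 1.0000
    outer loop
      vertex 0.00 0.00 13.00
      vertex 19.00 0.00 13.00
      vertex 19.00 8.00 13.00
    endloop
  endfacet
  facet normal 0.0000 0.0000 1.0000
    outer loop
      vertex 0.00 0.00 13.00
      vertex 19.00 8.00 13.00
      vertex 8.00 8.00 13.00
    endloop
  endfacet
  facet normal 0.0000 0.0000 1.0000
    outer loop
      vertex 0.00 0.00 13.00
      vertex 8.00 8.00 13.00
      vertex 8.00 20.00 13.00
    endloop
  endfacet
  facet normal 0.0000 0.0000 1.0000
    outer loop
      vertex 0.00 0.00 13.00
      vertex 8.00 20.00 13.00
      vertex 0.00 20.00 13.00
    endloop
  endfacet
  facet normal 0.0000 -1.0000 0.0000
    outer loop
      vertex 0.00 0.00 0.00
      vertex 19.00 0.00 0.00
      vertex 19.00 0.00 13.00
    endloop
  endfacet
  facet normal 0.0000 -1.0000 0.0000
    outer loop
      vertex 0.00 0.00 0.00
      vertex 19.00 0.00 13.00
      vertex 0.00 0.00 13.00
    endloop
  endfacet
  facet normal 1.0000 0.0000 0.0000
    outer loop
      vertex 19.00 0.00 0.00
      vertex 19.00 8.00 0.00
      vertex 19.00 8.00 13.00
    endloop
  endfacet
  facet normal 1.0000 0.0000 0.0000
    outer loop
      vertex 19.00 0.00 0.00
      vertex 19.00 8.00 13.00
      vertex 19.00 0.00 13.00
    endloop
  endfacet
  facet normal 0.0000 1.0000 0.0000
    outer loop
      vertex 19.00 8.00 0.00
      vertex 8.00 8.00 0.00
      vertex 8.00 8.00 13.00
    endloop
  endfacet
  facet normal 0.0000 1.0000 0.0000
    outer loop
      vertex 19.00 8.00 0.00
      vertex 8.00 8.00 13.00
      vertex 19.00 8.00 13.00
    endloop
  endfacet
  facet normal 1.0000 0.0000 0.0000
    outer loop
      vertex 8.00 8.00 0.00
      vertex 8.00 20.00 0.00
      vertex 8.00 20.00 13.00
    endloop
  endfacet
  facet normal 1.0000 0.0000 0.0000
    outer loop
      vertex 8.00 8.00 0.00
      vertex 8.00 20.00 13.00
      vertex 8.00 8.00 13.00
    endloop
  endfacet
  facet normal 0.0000 1.0000 0.0000
    outer loop
      vertex 8.00 20.00 0.00
      vertex 0.00 20.00 0.00
      vertex 0.00 20.00 13.00
    endloop
  endfacet
  facet normal 0.0000 1.0000 0.0000
    outer loop
      vertex 8.00 20.00 0.00
      vertex 0.00 20.00 13.00
      vertex 8.00 20.00 13.00
    endloop
  endfacet
  facet normal -1.0000 0.0000 0.0000
    outer loop
      vertex 0.00 20.00 0.00
      vertex 0.00 0.00 0.00
      vertex 0.00 0.00 13.00
    endloop
  endfacet
  facet normal -1.0000 0.0000 0.0000
    outer loop
      vertex 0.00 20.00 0.00
      vertex 0.00 0.00 13.00
      vertex 0.00 20.00 13.00
    endloop
  endfacet
endsolid part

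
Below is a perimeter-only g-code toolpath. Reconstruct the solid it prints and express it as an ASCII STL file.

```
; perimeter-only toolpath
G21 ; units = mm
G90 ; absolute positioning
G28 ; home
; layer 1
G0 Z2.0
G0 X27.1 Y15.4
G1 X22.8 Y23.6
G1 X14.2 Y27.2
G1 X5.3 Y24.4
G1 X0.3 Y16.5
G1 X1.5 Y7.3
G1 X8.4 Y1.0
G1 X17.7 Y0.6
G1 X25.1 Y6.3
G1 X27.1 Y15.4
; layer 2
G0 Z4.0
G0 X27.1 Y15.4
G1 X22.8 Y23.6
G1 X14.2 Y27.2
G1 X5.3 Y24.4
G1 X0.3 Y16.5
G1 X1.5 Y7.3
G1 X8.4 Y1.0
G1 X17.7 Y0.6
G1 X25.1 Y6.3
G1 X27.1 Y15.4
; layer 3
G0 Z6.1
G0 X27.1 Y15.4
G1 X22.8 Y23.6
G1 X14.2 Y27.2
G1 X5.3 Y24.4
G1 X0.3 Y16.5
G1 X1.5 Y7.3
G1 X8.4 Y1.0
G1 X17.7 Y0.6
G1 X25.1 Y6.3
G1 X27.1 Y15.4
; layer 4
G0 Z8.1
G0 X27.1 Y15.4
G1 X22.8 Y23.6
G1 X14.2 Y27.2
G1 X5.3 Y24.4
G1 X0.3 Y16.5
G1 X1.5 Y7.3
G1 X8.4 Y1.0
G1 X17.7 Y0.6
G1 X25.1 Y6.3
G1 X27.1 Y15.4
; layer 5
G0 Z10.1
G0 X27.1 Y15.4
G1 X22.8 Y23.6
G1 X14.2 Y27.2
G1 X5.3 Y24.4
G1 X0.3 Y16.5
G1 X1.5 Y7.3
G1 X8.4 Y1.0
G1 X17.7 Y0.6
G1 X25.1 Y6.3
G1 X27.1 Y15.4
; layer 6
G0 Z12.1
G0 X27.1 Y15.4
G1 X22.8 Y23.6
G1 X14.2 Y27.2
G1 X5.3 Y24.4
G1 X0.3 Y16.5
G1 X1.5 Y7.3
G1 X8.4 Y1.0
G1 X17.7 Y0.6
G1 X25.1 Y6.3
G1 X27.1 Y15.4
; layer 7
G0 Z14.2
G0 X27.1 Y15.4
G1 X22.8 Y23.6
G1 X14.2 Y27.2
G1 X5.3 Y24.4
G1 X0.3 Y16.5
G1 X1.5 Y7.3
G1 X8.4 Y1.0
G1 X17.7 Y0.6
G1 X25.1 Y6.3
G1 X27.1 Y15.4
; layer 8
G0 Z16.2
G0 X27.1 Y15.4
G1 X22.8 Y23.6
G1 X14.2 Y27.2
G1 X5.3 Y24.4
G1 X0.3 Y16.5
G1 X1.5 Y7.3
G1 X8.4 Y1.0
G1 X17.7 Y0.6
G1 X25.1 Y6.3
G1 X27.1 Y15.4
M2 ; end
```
solid part
  facet normal 0.0000 0.0000 -1.0000
    outer loop
      vertex 14.2 27.2 0.0
      vertex 22.8 23.6 0.0
      vertex 27.1 15.4 0.0
    endloop
  endfacet
  facet normal 0.0000 0.0000 -1.0000
    outer loop
      vertex 5.3 24.4 0.0
      vertex 14.2 27.2 0.0
      vertex 27.1 15.4 0.0
    endloop
  endfacet
  facet normal 0.0000 0.0000 -1.0000
    outer loop
      vertex 0.3 16.5 0.0
      vertex 5.3 24.4 0.0
      vertex 27.1 15.4 0.0
    endloop
  endfacet
  facet normal 0.0000 0.0000 -1.0000
    outer loop
      vertex 1.5 7.3 0.0
      vertex 0.3 16.5 0.0
      vertex 27.1 15.4 0.0
    endloop
  endfacet
  facet normal 0.0000 0.0000 -1.0000
    outer loop
      vertex 8.4 1.0 0.0
      vertex 1.5 7.3 0.0
      vertex 27.1 15.4 0.0
    endloop
  endfacet
  facet normal 0.0000 0.0000 -1.0000
    outer loop
      vertex 17.7 0.6 0.0
      vertex 8.4 1.0 0.0
      vertex 27.1 15.4 0.0
    endloop
  endfacet
  facet normal 0.0000 0.0000 -1.0000
    outer loop
      vertex 25.1 6.3 0.0
      vertex 17.7 0.6 0.0
      vertex 27.1 15.4 0.0
    endloop
  endfacet
  facet normal 0.0000 0.0000 1.0000
    outer loop
      vertex 27.1 15.4 16.2
      vertex 22.8 23.6 16.2
      vertex 14.2 27.2 16.2
    endloop
  endfacet
  facet normal 0.0000 0.0000 1.0000
    outer loop
      vertex 27.1 15.4 16.2
      vertex 14.2 27.2 16.2
      vertex 5.3 24.4 16.2
    endloop
  endfacet
  facet normal 0.0000 0.0000 1.0000
    outer loop
      vertex 27.1 15.4 16.2
      vertex 5.3 24.4 16.2
      vertex 0.3 16.5 16.2
    endloop
  endfacet
  facet normal 0.0000 0.0000 1.0000
    outer loop
      vertex 27.1 15.4 16.2
      vertex 0.3 16.5 16.2
      vertex 1.5 7.3 16.2
    endloop
  endfacet
  facet normal 0.0000 0.0000 1.0000
    outer loop
      vertex 27.1 15.4 16.2
      vertex 1.5 7.3 16.2
      vertex 8.4 1.0 16.2
    endloop
  endfacet
  facet normal 0.0000 0.0000 1.0000
    outer loop
      vertex 27.1 15.4 16.2
      vertex 8.4 1.0 16.2
      vertex 17.7 0.6 16.2
    endloop
  endfacet
  facet normal 0.0000 0.0000 1.0000
    outer loop
      vertex 27.1 15.4 16.2
      vertex 17.7 0.6 16.2
      vertex 25.1 6.3 16.2
    endloop
  endfacet
  facet normal 0.8856 0.4644 0.0000
    outer loop
      vertex 27.1 15.4 0.0
      vertex 22.8 23.6 0.0
      vertex 22.8 23.6 16.2
    endloop
  endfacet
  facet normal 0.8856 0.4644 0.0000
    outer loop
      vertex 27.1 15.4 0.0
      vertex 22.8 23.6 16.2
      vertex 27.1 15.4 16.2
    endloop
  endfacet
  facet normal 0.3861 0.9224 0.0000
    outer loop
      vertex 22.8 23.6 0.0
      vertex 14.2 27.2 0.0
      vertex 14.2 27.2 16.2
    endloop
  endfacet
  facet normal 0.3861 0.9224 0.0000
    outer loop
      vertex 22.8 23.6 0.0
      vertex 14.2 27.2 16.2
      vertex 22.8 23.6 16.2
    endloop
  endfacet
  facet normal -0.3001 0.9539 0.0000
    outer loop
      vertex 14.2 27.2 0.0
      vertex 5.3 24.4 0.0
      vertex 5.3 24.4 16.2
    endloop
  endfacet
  facet normal -0.3001 0.9539 0.0000
    outer loop
      vertex 14.2 27.2 0.0
      vertex 5.3 24.4 16.2
      vertex 14.2 27.2 16.2
    endloop
  endfacet
  facet normal -0.8450 0.5348 0.0000
    outer loop
      vertex 5.3 24.4 0.0
      vertex 0.3 16.5 0.0
      vertex 0.3 16.5 16.2
    endloop
  endfacet
  facet normal -0.8450 0.5348 0.0000
    outer loop
      vertex 5.3 24.4 0.0
      vertex 0.3 16.5 16.2
      vertex 5.3 24.4 16.2
    endloop
  endfacet
  facet normal -0.9916 -0.1293 0.0000
    outer loop
      vertex 0.3 16.5 0.0
      vertex 1.5 7.3 0.0
      vertex 1.5 7.3 16.2
    endloop
  endfacet
  facet normal -0.9916 -0.1293 0.0000
    outer loop
      vertex 0.3 16.5 0.0
      vertex 1.5 7.3 16.2
      vertex 0.3 16.5 16.2
    endloop
  endfacet
  facet normal -0.6743 -0.7385 0.0000
    outer loop
      vertex 1.5 7.3 0.0
      vertex 8.4 1.0 0.0
      vertex 8.4 1.0 16.2
    endloop
  endfacet
  facet normal -0.6743 -0.7385 0.0000
    outer loop
      vertex 1.5 7.3 0.0
      vertex 8.4 1.0 16.2
      vertex 1.5 7.3 16.2
    endloop
  endfacet
  facet normal -0.0430 -0.9991 0.0000
    outer loop
      vertex 8.4 1.0 0.0
      vertex 17.7 0.6 0.0
      vertex 17.7 0.6 16.2
    endloop
  endfacet
  facet normal -0.0430 -0.9991 0.0000
    outer loop
      vertex 8.4 1.0 0.0
      vertex 17.7 0.6 16.2
      vertex 8.4 1.0 16.2
    endloop
  endfacet
  facet normal 0.6102 -0.7922 0.0000
    outer loop
      vertex 17.7 0.6 0.0
      vertex 25.1 6.3 0.0
      vertex 25.1 6.3 16.2
    endloop
  endfacet
  facet normal 0.6102 -0.7922 0.0000
    outer loop
      vertex 17.7 0.6 0.0
      vertex 25.1 6.3 16.2
      vertex 17.7 0.6 16.2
    endloop
  endfacet
  facet normal 0.9767 -0.2147 0.0000
    outer loop
      vertex 25.1 6.3 0.0
      vertex 27.1 15.4 0.0
      vertex 27.1 15.4 16.2
    endloop
  endfacet
  facet normal 0.9767 -0.2147 0.0000
    outer loop
      vertex 25.1 6.3 0.0
      vertex 27.1 15.4 16.2
      vertex 25.1 6.3 16.2
    endloop
  endfacet
endsolid part

The G0 Z moves step by Δz≈2.0 mm. Every layer's G1 loop is the same polygon, so the solid is a straight extrusion of it from z=0 to z≈16.2. Closing with flat bottom and top caps and triangulating gives 32 facets — a regular 9-sided prism (a cylinder approximated with 9 flat sides), circumscribed radius ≈ 13.6 mm, height ≈ 16.2 mm.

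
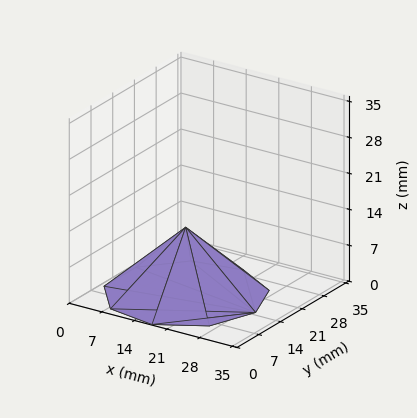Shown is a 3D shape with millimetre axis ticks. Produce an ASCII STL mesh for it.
Reading the render: the shape is a regular 9-sided pyramid, base circumscribed radius ≈ 15 mm, apex at z ≈ 13 mm (dimensions read to the nearest mm from the axis ticks). For the STL, each face is triangulated and given an outward normal.

solid part
  facet normal 0.0000 0.0000 -1.0000
    outer loop
      vertex 17.60 29.77 0.00
      vertex 26.49 24.64 0.00
      vertex 30.00 15.00 0.00
    endloop
  endfacet
  facet normal 0.0000 0.0000 -1.0000
    outer loop
      vertex 7.50 27.99 0.00
      vertex 17.60 29.77 0.00
      vertex 30.00 15.00 0.00
    endloop
  endfacet
  facet normal 0.0000 0.0000 -1.0000
    outer loop
      vertex 0.90 20.13 0.00
      vertex 7.50 27.99 0.00
      vertex 30.00 15.00 0.00
    endloop
  endfacet
  facet normal 0.0000 0.0000 -1.0000
    outer loop
      vertex 0.90 9.87 0.00
      vertex 0.90 20.13 0.00
      vertex 30.00 15.00 0.00
    endloop
  endfacet
  facet normal 0.0000 0.0000 -1.0000
    outer loop
      vertex 7.50 2.01 0.00
      vertex 0.90 9.87 0.00
      vertex 30.00 15.00 0.00
    endloop
  endfacet
  facet normal 0.0000 0.0000 -1.0000
    outer loop
      vertex 17.60 0.23 0.00
      vertex 7.50 2.01 0.00
      vertex 30.00 15.00 0.00
    endloop
  endfacet
  facet normal 0.0000 0.0000 -1.0000
    outer loop
      vertex 26.49 5.36 0.00
      vertex 17.60 0.23 0.00
      vertex 30.00 15.00 0.00
    endloop
  endfacet
  facet normal 0.6371 0.2320 0.7351
    outer loop
      vertex 30.00 15.00 0.00
      vertex 26.49 24.64 0.00
      vertex 15.00 15.00 13.00
    endloop
  endfacet
  facet normal 0.3389 0.5873 0.7350
    outer loop
      vertex 26.49 24.64 0.00
      vertex 17.60 29.77 0.00
      vertex 15.00 15.00 13.00
    endloop
  endfacet
  facet normal -0.1177 0.6677 0.7351
    outer loop
      vertex 17.60 29.77 0.00
      vertex 7.50 27.99 0.00
      vertex 15.00 15.00 13.00
    endloop
  endfacet
  facet normal -0.5192 0.4359 0.7351
    outer loop
      vertex 7.50 27.99 0.00
      vertex 0.90 20.13 0.00
      vertex 15.00 15.00 13.00
    endloop
  endfacet
  facet normal -0.6778 0.0000 0.7352
    outer loop
      vertex 0.90 20.13 0.00
      vertex 0.90 9.87 0.00
      vertex 15.00 15.00 13.00
    endloop
  endfacet
  facet normal -0.5192 -0.4359 0.7351
    outer loop
      vertex 0.90 9.87 0.00
      vertex 7.50 2.01 0.00
      vertex 15.00 15.00 13.00
    endloop
  endfacet
  facet normal -0.1177 -0.6677 0.7351
    outer loop
      vertex 7.50 2.01 0.00
      vertex 17.60 0.23 0.00
      vertex 15.00 15.00 13.00
    endloop
  endfacet
  facet normal 0.3389 -0.5873 0.7350
    outer loop
      vertex 17.60 0.23 0.00
      vertex 26.49 5.36 0.00
      vertex 15.00 15.00 13.00
    endloop
  endfacet
  facet normal 0.6371 -0.2320 0.7351
    outer loop
      vertex 26.49 5.36 0.00
      vertex 30.00 15.00 0.00
      vertex 15.00 15.00 13.00
    endloop
  endfacet
endsolid part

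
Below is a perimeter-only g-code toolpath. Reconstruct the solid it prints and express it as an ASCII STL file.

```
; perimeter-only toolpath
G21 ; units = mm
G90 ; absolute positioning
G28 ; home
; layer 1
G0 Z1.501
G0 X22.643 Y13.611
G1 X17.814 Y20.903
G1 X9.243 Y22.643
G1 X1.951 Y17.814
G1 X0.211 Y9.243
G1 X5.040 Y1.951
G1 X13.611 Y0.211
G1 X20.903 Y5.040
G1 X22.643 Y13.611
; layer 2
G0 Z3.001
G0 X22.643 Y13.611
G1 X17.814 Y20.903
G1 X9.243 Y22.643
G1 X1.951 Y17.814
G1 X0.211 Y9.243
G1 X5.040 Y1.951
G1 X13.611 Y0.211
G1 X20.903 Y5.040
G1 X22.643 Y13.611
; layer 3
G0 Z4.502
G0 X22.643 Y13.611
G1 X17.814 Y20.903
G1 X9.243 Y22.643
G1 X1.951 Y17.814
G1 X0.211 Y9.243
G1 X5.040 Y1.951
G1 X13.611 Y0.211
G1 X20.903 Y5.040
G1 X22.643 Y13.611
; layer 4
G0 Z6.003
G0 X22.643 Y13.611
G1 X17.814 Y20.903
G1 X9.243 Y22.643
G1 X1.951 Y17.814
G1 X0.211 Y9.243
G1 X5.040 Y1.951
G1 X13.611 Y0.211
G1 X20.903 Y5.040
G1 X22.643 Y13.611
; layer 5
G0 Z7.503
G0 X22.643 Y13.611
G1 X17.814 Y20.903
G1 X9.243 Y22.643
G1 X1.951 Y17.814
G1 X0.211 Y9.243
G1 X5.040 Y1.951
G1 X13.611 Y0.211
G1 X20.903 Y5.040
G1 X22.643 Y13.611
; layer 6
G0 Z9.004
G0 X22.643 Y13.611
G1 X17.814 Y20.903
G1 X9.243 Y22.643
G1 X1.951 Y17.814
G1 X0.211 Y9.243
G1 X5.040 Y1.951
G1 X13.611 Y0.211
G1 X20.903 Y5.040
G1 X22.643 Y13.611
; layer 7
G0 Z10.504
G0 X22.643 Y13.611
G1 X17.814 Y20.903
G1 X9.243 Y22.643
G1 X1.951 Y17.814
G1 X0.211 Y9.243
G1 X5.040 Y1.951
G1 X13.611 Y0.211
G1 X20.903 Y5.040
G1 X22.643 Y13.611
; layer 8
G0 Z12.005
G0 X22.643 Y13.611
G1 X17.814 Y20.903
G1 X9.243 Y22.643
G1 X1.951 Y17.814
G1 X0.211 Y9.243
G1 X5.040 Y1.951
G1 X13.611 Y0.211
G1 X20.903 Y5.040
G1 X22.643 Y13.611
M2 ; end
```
solid part
  facet normal 0.0000 0.0000 -1.0000
    outer loop
      vertex 9.243 22.643 0.000
      vertex 17.814 20.903 0.000
      vertex 22.643 13.611 0.000
    endloop
  endfacet
  facet normal 0.0000 0.0000 -1.0000
    outer loop
      vertex 1.951 17.814 0.000
      vertex 9.243 22.643 0.000
      vertex 22.643 13.611 0.000
    endloop
  endfacet
  facet normal 0.0000 0.0000 -1.0000
    outer loop
      vertex 0.211 9.243 0.000
      vertex 1.951 17.814 0.000
      vertex 22.643 13.611 0.000
    endloop
  endfacet
  facet normal 0.0000 0.0000 -1.0000
    outer loop
      vertex 5.040 1.951 0.000
      vertex 0.211 9.243 0.000
      vertex 22.643 13.611 0.000
    endloop
  endfacet
  facet normal 0.0000 0.0000 -1.0000
    outer loop
      vertex 13.611 0.211 0.000
      vertex 5.040 1.951 0.000
      vertex 22.643 13.611 0.000
    endloop
  endfacet
  facet normal 0.0000 0.0000 -1.0000
    outer loop
      vertex 20.903 5.040 0.000
      vertex 13.611 0.211 0.000
      vertex 22.643 13.611 0.000
    endloop
  endfacet
  facet normal 0.0000 0.0000 1.0000
    outer loop
      vertex 22.643 13.611 12.005
      vertex 17.814 20.903 12.005
      vertex 9.243 22.643 12.005
    endloop
  endfacet
  facet normal 0.0000 0.0000 1.0000
    outer loop
      vertex 22.643 13.611 12.005
      vertex 9.243 22.643 12.005
      vertex 1.951 17.814 12.005
    endloop
  endfacet
  facet normal 0.0000 0.0000 1.0000
    outer loop
      vertex 22.643 13.611 12.005
      vertex 1.951 17.814 12.005
      vertex 0.211 9.243 12.005
    endloop
  endfacet
  facet normal 0.0000 0.0000 1.0000
    outer loop
      vertex 22.643 13.611 12.005
      vertex 0.211 9.243 12.005
      vertex 5.040 1.951 12.005
    endloop
  endfacet
  facet normal 0.0000 0.0000 1.0000
    outer loop
      vertex 22.643 13.611 12.005
      vertex 5.040 1.951 12.005
      vertex 13.611 0.211 12.005
    endloop
  endfacet
  facet normal 0.0000 0.0000 1.0000
    outer loop
      vertex 22.643 13.611 12.005
      vertex 13.611 0.211 12.005
      vertex 20.903 5.040 12.005
    endloop
  endfacet
  facet normal 0.8338 0.5521 0.0000
    outer loop
      vertex 22.643 13.611 0.000
      vertex 17.814 20.903 0.000
      vertex 17.814 20.903 12.005
    endloop
  endfacet
  facet normal 0.8338 0.5521 0.0000
    outer loop
      vertex 22.643 13.611 0.000
      vertex 17.814 20.903 12.005
      vertex 22.643 13.611 12.005
    endloop
  endfacet
  facet normal 0.1990 0.9800 0.0000
    outer loop
      vertex 17.814 20.903 0.000
      vertex 9.243 22.643 0.000
      vertex 9.243 22.643 12.005
    endloop
  endfacet
  facet normal 0.1990 0.9800 0.0000
    outer loop
      vertex 17.814 20.903 0.000
      vertex 9.243 22.643 12.005
      vertex 17.814 20.903 12.005
    endloop
  endfacet
  facet normal -0.5521 0.8338 0.0000
    outer loop
      vertex 9.243 22.643 0.000
      vertex 1.951 17.814 0.000
      vertex 1.951 17.814 12.005
    endloop
  endfacet
  facet normal -0.5521 0.8338 0.0000
    outer loop
      vertex 9.243 22.643 0.000
      vertex 1.951 17.814 12.005
      vertex 9.243 22.643 12.005
    endloop
  endfacet
  facet normal -0.9800 0.1990 0.0000
    outer loop
      vertex 1.951 17.814 0.000
      vertex 0.211 9.243 0.000
      vertex 0.211 9.243 12.005
    endloop
  endfacet
  facet normal -0.9800 0.1990 0.0000
    outer loop
      vertex 1.951 17.814 0.000
      vertex 0.211 9.243 12.005
      vertex 1.951 17.814 12.005
    endloop
  endfacet
  facet normal -0.8338 -0.5521 0.0000
    outer loop
      vertex 0.211 9.243 0.000
      vertex 5.040 1.951 0.000
      vertex 5.040 1.951 12.005
    endloop
  endfacet
  facet normal -0.8338 -0.5521 0.0000
    outer loop
      vertex 0.211 9.243 0.000
      vertex 5.040 1.951 12.005
      vertex 0.211 9.243 12.005
    endloop
  endfacet
  facet normal -0.1990 -0.9800 0.0000
    outer loop
      vertex 5.040 1.951 0.000
      vertex 13.611 0.211 0.000
      vertex 13.611 0.211 12.005
    endloop
  endfacet
  facet normal -0.1990 -0.9800 0.0000
    outer loop
      vertex 5.040 1.951 0.000
      vertex 13.611 0.211 12.005
      vertex 5.040 1.951 12.005
    endloop
  endfacet
  facet normal 0.5521 -0.8338 0.0000
    outer loop
      vertex 13.611 0.211 0.000
      vertex 20.903 5.040 0.000
      vertex 20.903 5.040 12.005
    endloop
  endfacet
  facet normal 0.5521 -0.8338 0.0000
    outer loop
      vertex 13.611 0.211 0.000
      vertex 20.903 5.040 12.005
      vertex 13.611 0.211 12.005
    endloop
  endfacet
  facet normal 0.9800 -0.1990 0.0000
    outer loop
      vertex 20.903 5.040 0.000
      vertex 22.643 13.611 0.000
      vertex 22.643 13.611 12.005
    endloop
  endfacet
  facet normal 0.9800 -0.1990 0.0000
    outer loop
      vertex 20.903 5.040 0.000
      vertex 22.643 13.611 12.005
      vertex 20.903 5.040 12.005
    endloop
  endfacet
endsolid part

The G0 Z moves step by Δz≈1.501 mm. Every layer's G1 loop is the same polygon, so the solid is a straight extrusion of it from z=0 to z≈12. Closing with flat bottom and top caps and triangulating gives 28 facets — a regular 8-sided prism (a cylinder approximated with 8 flat sides), circumscribed radius ≈ 11.4 mm, height ≈ 12 mm.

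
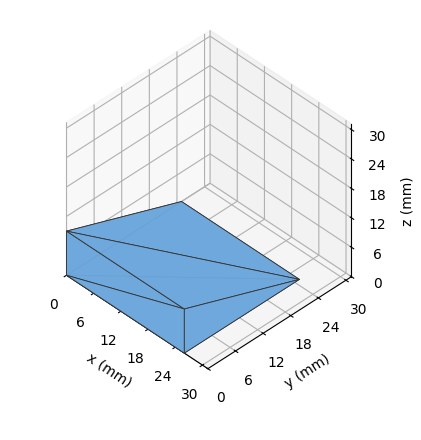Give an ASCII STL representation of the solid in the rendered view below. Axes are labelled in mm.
Reading the render: the shape is a wedge (ramp): 26 × 25 mm base, rising to 9 mm along the y=0 edge and sloping linearly to z=0 at y=25 (dimensions read to the nearest mm from the axis ticks). For the STL, each face is triangulated and given an outward normal.

solid part
  facet normal 0.0000 0.0000 -1.0000
    outer loop
      vertex 26.00 25.00 0.00
      vertex 26.00 0.00 0.00
      vertex 0.00 0.00 0.00
    endloop
  endfacet
  facet normal 0.0000 0.0000 -1.0000
    outer loop
      vertex 0.00 25.00 0.00
      vertex 26.00 25.00 0.00
      vertex 0.00 0.00 0.00
    endloop
  endfacet
  facet normal 0.0000 -1.0000 0.0000
    outer loop
      vertex 0.00 0.00 0.00
      vertex 26.00 0.00 0.00
      vertex 26.00 0.00 9.00
    endloop
  endfacet
  facet normal 0.0000 -1.0000 0.0000
    outer loop
      vertex 0.00 0.00 0.00
      vertex 26.00 0.00 9.00
      vertex 0.00 0.00 9.00
    endloop
  endfacet
  facet normal 0.0000 0.3387 0.9409
    outer loop
      vertex 0.00 0.00 9.00
      vertex 26.00 0.00 9.00
      vertex 26.00 25.00 0.00
    endloop
  endfacet
  facet normal 0.0000 0.3387 0.9409
    outer loop
      vertex 0.00 0.00 9.00
      vertex 26.00 25.00 0.00
      vertex 0.00 25.00 0.00
    endloop
  endfacet
  facet normal -1.0000 0.0000 0.0000
    outer loop
      vertex 0.00 0.00 9.00
      vertex 0.00 25.00 0.00
      vertex 0.00 0.00 0.00
    endloop
  endfacet
  facet normal 1.0000 0.0000 0.0000
    outer loop
      vertex 26.00 0.00 0.00
      vertex 26.00 25.00 0.00
      vertex 26.00 0.00 9.00
    endloop
  endfacet
endsolid part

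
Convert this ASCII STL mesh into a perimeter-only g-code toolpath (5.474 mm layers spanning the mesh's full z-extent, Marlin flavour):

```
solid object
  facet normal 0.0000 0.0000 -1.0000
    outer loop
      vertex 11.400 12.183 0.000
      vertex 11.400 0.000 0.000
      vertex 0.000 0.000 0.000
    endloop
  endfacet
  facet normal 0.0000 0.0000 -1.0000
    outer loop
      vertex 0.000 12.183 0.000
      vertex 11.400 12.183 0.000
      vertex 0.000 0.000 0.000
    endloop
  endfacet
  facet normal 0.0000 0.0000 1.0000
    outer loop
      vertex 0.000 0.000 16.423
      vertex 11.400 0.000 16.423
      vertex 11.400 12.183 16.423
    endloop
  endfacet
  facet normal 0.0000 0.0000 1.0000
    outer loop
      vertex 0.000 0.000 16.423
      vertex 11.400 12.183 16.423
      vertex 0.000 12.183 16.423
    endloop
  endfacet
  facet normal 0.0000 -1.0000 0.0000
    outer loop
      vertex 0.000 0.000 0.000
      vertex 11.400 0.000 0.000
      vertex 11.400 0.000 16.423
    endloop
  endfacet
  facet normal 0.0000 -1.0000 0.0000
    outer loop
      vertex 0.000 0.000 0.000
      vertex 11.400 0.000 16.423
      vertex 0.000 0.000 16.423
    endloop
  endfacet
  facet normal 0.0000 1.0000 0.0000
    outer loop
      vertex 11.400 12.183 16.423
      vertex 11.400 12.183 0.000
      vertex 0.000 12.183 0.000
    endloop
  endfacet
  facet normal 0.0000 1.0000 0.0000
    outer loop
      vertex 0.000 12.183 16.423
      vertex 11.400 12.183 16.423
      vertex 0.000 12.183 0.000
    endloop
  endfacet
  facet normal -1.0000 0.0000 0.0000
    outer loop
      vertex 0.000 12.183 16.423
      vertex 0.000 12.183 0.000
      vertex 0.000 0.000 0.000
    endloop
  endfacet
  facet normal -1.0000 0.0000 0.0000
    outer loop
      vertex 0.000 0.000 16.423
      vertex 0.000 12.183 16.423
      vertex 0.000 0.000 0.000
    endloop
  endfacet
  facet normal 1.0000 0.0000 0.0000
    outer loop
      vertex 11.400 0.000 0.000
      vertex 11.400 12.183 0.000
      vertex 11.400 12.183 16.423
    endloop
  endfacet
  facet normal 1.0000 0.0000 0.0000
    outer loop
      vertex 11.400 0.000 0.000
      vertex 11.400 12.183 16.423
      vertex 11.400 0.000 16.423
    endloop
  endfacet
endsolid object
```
; perimeter-only toolpath
G21 ; units = mm
G90 ; absolute positioning
G28 ; home
; layer 1
G0 Z5.474
G0 X0.000 Y0.000
G1 X11.400 Y0.000
G1 X11.400 Y12.183
G1 X0.000 Y12.183
G1 X0.000 Y0.000
; layer 2
G0 Z10.949
G0 X0.000 Y0.000
G1 X11.400 Y0.000
G1 X11.400 Y12.183
G1 X0.000 Y12.183
G1 X0.000 Y0.000
; layer 3
G0 Z16.423
G0 X0.000 Y0.000
G1 X11.400 Y0.000
G1 X11.400 Y12.183
G1 X0.000 Y12.183
G1 X0.000 Y0.000
M2 ; end

The solid is a rectangular box, roughly 11.4 × 12.2 mm footprint and 16.4 mm tall. Slicing at Δz = 5.474 mm — 3 equal slices spanning the solid's height, so layer i sits at z = i·h/3 — gives 3 non-empty perimeters. Each is a 4-segment closed polygon; G0 lifts to the layer z and rapids to the start vertex, then G1 traces the edges.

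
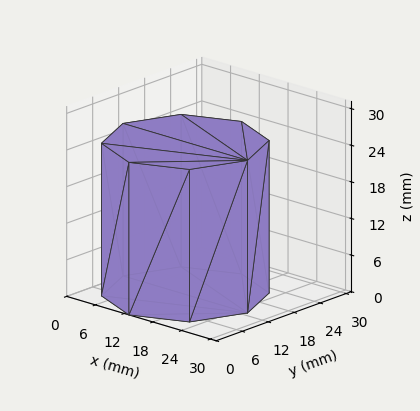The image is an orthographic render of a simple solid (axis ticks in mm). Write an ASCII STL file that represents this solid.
Reading the render: the shape is a regular 8-sided prism (a cylinder approximated with 8 flat sides), circumscribed radius ≈ 13 mm, height ≈ 25 mm (dimensions read to the nearest mm from the axis ticks). For the STL, each face is triangulated and given an outward normal.

solid part
  facet normal 0.0000 0.0000 -1.0000
    outer loop
      vertex 13.00 26.00 0.00
      vertex 22.19 22.19 0.00
      vertex 26.00 13.00 0.00
    endloop
  endfacet
  facet normal 0.0000 0.0000 -1.0000
    outer loop
      vertex 3.81 22.19 0.00
      vertex 13.00 26.00 0.00
      vertex 26.00 13.00 0.00
    endloop
  endfacet
  facet normal 0.0000 0.0000 -1.0000
    outer loop
      vertex 0.00 13.00 0.00
      vertex 3.81 22.19 0.00
      vertex 26.00 13.00 0.00
    endloop
  endfacet
  facet normal 0.0000 0.0000 -1.0000
    outer loop
      vertex 3.81 3.81 0.00
      vertex 0.00 13.00 0.00
      vertex 26.00 13.00 0.00
    endloop
  endfacet
  facet normal 0.0000 0.0000 -1.0000
    outer loop
      vertex 13.00 0.00 0.00
      vertex 3.81 3.81 0.00
      vertex 26.00 13.00 0.00
    endloop
  endfacet
  facet normal 0.0000 0.0000 -1.0000
    outer loop
      vertex 22.19 3.81 0.00
      vertex 13.00 0.00 0.00
      vertex 26.00 13.00 0.00
    endloop
  endfacet
  facet normal 0.0000 0.0000 1.0000
    outer loop
      vertex 26.00 13.00 25.00
      vertex 22.19 22.19 25.00
      vertex 13.00 26.00 25.00
    endloop
  endfacet
  facet normal 0.0000 0.0000 1.0000
    outer loop
      vertex 26.00 13.00 25.00
      vertex 13.00 26.00 25.00
      vertex 3.81 22.19 25.00
    endloop
  endfacet
  facet normal 0.0000 0.0000 1.0000
    outer loop
      vertex 26.00 13.00 25.00
      vertex 3.81 22.19 25.00
      vertex 0.00 13.00 25.00
    endloop
  endfacet
  facet normal 0.0000 0.0000 1.0000
    outer loop
      vertex 26.00 13.00 25.00
      vertex 0.00 13.00 25.00
      vertex 3.81 3.81 25.00
    endloop
  endfacet
  facet normal 0.0000 0.0000 1.0000
    outer loop
      vertex 26.00 13.00 25.00
      vertex 3.81 3.81 25.00
      vertex 13.00 0.00 25.00
    endloop
  endfacet
  facet normal 0.0000 0.0000 1.0000
    outer loop
      vertex 26.00 13.00 25.00
      vertex 13.00 0.00 25.00
      vertex 22.19 3.81 25.00
    endloop
  endfacet
  facet normal 0.9238 0.3830 0.0000
    outer loop
      vertex 26.00 13.00 0.00
      vertex 22.19 22.19 0.00
      vertex 22.19 22.19 25.00
    endloop
  endfacet
  facet normal 0.9238 0.3830 0.0000
    outer loop
      vertex 26.00 13.00 0.00
      vertex 22.19 22.19 25.00
      vertex 26.00 13.00 25.00
    endloop
  endfacet
  facet normal 0.3830 0.9238 0.0000
    outer loop
      vertex 22.19 22.19 0.00
      vertex 13.00 26.00 0.00
      vertex 13.00 26.00 25.00
    endloop
  endfacet
  facet normal 0.3830 0.9238 0.0000
    outer loop
      vertex 22.19 22.19 0.00
      vertex 13.00 26.00 25.00
      vertex 22.19 22.19 25.00
    endloop
  endfacet
  facet normal -0.3830 0.9238 0.0000
    outer loop
      vertex 13.00 26.00 0.00
      vertex 3.81 22.19 0.00
      vertex 3.81 22.19 25.00
    endloop
  endfacet
  facet normal -0.3830 0.9238 0.0000
    outer loop
      vertex 13.00 26.00 0.00
      vertex 3.81 22.19 25.00
      vertex 13.00 26.00 25.00
    endloop
  endfacet
  facet normal -0.9238 0.3830 0.0000
    outer loop
      vertex 3.81 22.19 0.00
      vertex 0.00 13.00 0.00
      vertex 0.00 13.00 25.00
    endloop
  endfacet
  facet normal -0.9238 0.3830 0.0000
    outer loop
      vertex 3.81 22.19 0.00
      vertex 0.00 13.00 25.00
      vertex 3.81 22.19 25.00
    endloop
  endfacet
  facet normal -0.9238 -0.3830 0.0000
    outer loop
      vertex 0.00 13.00 0.00
      vertex 3.81 3.81 0.00
      vertex 3.81 3.81 25.00
    endloop
  endfacet
  facet normal -0.9238 -0.3830 0.0000
    outer loop
      vertex 0.00 13.00 0.00
      vertex 3.81 3.81 25.00
      vertex 0.00 13.00 25.00
    endloop
  endfacet
  facet normal -0.3830 -0.9238 0.0000
    outer loop
      vertex 3.81 3.81 0.00
      vertex 13.00 0.00 0.00
      vertex 13.00 0.00 25.00
    endloop
  endfacet
  facet normal -0.3830 -0.9238 0.0000
    outer loop
      vertex 3.81 3.81 0.00
      vertex 13.00 0.00 25.00
      vertex 3.81 3.81 25.00
    endloop
  endfacet
  facet normal 0.3830 -0.9238 0.0000
    outer loop
      vertex 13.00 0.00 0.00
      vertex 22.19 3.81 0.00
      vertex 22.19 3.81 25.00
    endloop
  endfacet
  facet normal 0.3830 -0.9238 0.0000
    outer loop
      vertex 13.00 0.00 0.00
      vertex 22.19 3.81 25.00
      vertex 13.00 0.00 25.00
    endloop
  endfacet
  facet normal 0.9238 -0.3830 0.0000
    outer loop
      vertex 22.19 3.81 0.00
      vertex 26.00 13.00 0.00
      vertex 26.00 13.00 25.00
    endloop
  endfacet
  facet normal 0.9238 -0.3830 0.0000
    outer loop
      vertex 22.19 3.81 0.00
      vertex 26.00 13.00 25.00
      vertex 22.19 3.81 25.00
    endloop
  endfacet
endsolid part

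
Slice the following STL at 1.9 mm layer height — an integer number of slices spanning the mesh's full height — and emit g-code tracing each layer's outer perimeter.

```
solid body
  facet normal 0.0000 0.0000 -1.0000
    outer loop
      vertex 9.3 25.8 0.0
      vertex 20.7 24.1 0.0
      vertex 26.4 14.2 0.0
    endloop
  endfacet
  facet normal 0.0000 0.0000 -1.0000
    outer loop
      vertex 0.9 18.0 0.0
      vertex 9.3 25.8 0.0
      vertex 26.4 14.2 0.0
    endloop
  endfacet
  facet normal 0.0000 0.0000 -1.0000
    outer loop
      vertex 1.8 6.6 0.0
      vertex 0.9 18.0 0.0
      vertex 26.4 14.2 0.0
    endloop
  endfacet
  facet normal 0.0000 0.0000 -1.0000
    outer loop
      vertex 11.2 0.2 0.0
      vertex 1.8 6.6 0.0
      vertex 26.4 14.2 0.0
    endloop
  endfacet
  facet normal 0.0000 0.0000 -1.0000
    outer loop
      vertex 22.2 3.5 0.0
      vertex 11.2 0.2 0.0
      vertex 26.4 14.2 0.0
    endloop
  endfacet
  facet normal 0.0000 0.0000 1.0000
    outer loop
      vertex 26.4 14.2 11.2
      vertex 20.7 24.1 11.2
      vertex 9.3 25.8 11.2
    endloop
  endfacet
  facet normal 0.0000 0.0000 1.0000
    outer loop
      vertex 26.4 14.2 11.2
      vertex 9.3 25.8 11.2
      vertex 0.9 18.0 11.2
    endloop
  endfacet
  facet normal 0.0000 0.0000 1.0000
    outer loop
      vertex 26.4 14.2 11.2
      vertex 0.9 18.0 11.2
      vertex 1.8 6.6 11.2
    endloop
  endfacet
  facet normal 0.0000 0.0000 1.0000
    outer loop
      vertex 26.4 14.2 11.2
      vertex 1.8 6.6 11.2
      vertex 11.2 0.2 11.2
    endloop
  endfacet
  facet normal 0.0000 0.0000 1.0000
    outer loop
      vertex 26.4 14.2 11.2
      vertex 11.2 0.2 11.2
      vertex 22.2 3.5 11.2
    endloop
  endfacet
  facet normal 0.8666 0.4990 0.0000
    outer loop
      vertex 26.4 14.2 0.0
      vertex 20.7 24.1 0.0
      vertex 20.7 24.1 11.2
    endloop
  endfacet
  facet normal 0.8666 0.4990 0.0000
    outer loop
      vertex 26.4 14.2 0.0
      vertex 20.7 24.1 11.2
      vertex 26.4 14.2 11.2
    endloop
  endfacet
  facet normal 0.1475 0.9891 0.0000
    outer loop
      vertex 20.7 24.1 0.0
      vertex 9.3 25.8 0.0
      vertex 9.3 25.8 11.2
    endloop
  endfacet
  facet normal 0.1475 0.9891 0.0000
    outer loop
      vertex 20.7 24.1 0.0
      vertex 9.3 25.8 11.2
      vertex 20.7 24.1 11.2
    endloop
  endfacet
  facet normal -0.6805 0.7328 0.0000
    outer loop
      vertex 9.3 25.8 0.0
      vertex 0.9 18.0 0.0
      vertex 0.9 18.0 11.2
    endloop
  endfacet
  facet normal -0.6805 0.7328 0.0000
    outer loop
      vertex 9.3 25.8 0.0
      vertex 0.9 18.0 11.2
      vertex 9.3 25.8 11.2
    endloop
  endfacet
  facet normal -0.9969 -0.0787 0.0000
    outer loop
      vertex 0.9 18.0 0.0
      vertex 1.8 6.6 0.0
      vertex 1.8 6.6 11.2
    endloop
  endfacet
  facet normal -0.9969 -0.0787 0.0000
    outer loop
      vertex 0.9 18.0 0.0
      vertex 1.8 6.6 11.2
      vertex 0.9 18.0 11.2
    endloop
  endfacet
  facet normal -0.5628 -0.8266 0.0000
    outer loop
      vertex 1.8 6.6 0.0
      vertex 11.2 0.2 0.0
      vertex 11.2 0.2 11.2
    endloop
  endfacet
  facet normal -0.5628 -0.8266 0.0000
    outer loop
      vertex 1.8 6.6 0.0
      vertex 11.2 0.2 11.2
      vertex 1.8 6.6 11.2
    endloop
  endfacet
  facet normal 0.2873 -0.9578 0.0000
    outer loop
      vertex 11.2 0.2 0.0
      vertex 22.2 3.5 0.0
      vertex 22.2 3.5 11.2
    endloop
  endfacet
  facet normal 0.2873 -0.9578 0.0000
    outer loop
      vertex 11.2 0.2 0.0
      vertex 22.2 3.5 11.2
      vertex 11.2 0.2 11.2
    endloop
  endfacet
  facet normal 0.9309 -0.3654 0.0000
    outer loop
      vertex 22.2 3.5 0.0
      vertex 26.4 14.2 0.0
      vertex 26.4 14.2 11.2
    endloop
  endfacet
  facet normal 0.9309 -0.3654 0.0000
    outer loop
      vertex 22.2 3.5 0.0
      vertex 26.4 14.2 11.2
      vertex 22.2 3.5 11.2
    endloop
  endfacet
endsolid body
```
; perimeter-only toolpath
G21 ; units = mm
G90 ; absolute positioning
G28 ; home
; layer 1
G0 Z1.9
G0 X26.4 Y14.2
G1 X20.7 Y24.1
G1 X9.3 Y25.8
G1 X0.9 Y18.0
G1 X1.8 Y6.6
G1 X11.2 Y0.2
G1 X22.2 Y3.5
G1 X26.4 Y14.2
; layer 2
G0 Z3.7
G0 X26.4 Y14.2
G1 X20.7 Y24.1
G1 X9.3 Y25.8
G1 X0.9 Y18.0
G1 X1.8 Y6.6
G1 X11.2 Y0.2
G1 X22.2 Y3.5
G1 X26.4 Y14.2
; layer 3
G0 Z5.6
G0 X26.4 Y14.2
G1 X20.7 Y24.1
G1 X9.3 Y25.8
G1 X0.9 Y18.0
G1 X1.8 Y6.6
G1 X11.2 Y0.2
G1 X22.2 Y3.5
G1 X26.4 Y14.2
; layer 4
G0 Z7.5
G0 X26.4 Y14.2
G1 X20.7 Y24.1
G1 X9.3 Y25.8
G1 X0.9 Y18.0
G1 X1.8 Y6.6
G1 X11.2 Y0.2
G1 X22.2 Y3.5
G1 X26.4 Y14.2
; layer 5
G0 Z9.3
G0 X26.4 Y14.2
G1 X20.7 Y24.1
G1 X9.3 Y25.8
G1 X0.9 Y18.0
G1 X1.8 Y6.6
G1 X11.2 Y0.2
G1 X22.2 Y3.5
G1 X26.4 Y14.2
; layer 6
G0 Z11.2
G0 X26.4 Y14.2
G1 X20.7 Y24.1
G1 X9.3 Y25.8
G1 X0.9 Y18.0
G1 X1.8 Y6.6
G1 X11.2 Y0.2
G1 X22.2 Y3.5
G1 X26.4 Y14.2
M2 ; end

The solid is a regular 7-sided prism (a cylinder approximated with 7 flat sides), circumscribed radius ≈ 13.2 mm, height ≈ 11.2 mm. Slicing at Δz = 1.9 mm — 6 equal slices spanning the solid's height, so layer i sits at z = i·h/6 — gives 6 non-empty perimeters. Each is a 7-segment closed polygon; G0 lifts to the layer z and rapids to the start vertex, then G1 traces the edges.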